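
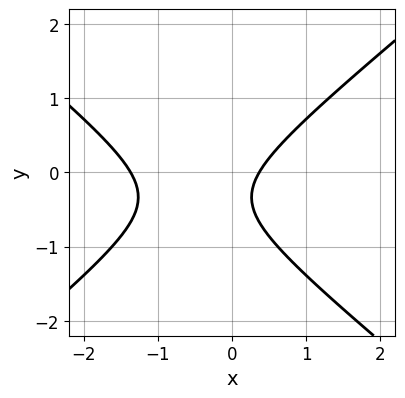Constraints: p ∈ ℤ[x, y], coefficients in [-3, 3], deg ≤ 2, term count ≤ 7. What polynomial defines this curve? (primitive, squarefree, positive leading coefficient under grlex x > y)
2*x^2 - 3*y^2 + 2*x - 2*y - 1

First, deg p = 2. A generic line meets the curve in up to 2 points.
Then, from the visible intercepts: the curve avoids every integer y-axis point in the box.
Finally, these observations pin down the coefficients.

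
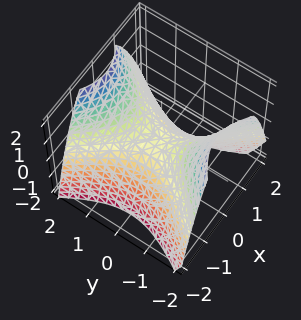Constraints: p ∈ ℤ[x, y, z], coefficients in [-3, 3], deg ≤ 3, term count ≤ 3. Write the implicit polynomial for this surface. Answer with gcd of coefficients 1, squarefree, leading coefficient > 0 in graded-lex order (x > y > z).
3*x^2 - 2*y^2 + 3*z

First, degree: a saddle surface; a quadric, so deg p = 2.
Next, symmetries: it's symmetric under x → −x, forcing even powers of x; mirror symmetry y ↦ −y ⇒ only even powers of y.
Next, against the integer gridlines: it meets the x-axis at x = 0 (among the integer gridlines); it crosses the y-axis at the gridline y = 0; it crosses the z-axis at the gridline z = 0.
Finally, together with the visible shape, these determine p as stated.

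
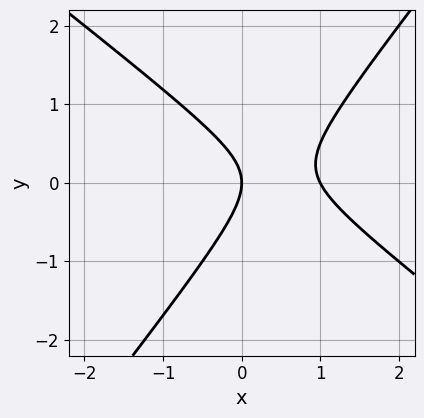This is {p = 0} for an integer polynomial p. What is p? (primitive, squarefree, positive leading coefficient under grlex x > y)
First, degree: no degree-1 curve has this shape, so deg p = 2.
Next, from the visible intercepts: it meets the y-axis at y = 0 (among the integer gridlines); among the integer gridlines, it crosses the x-axis at x ∈ {0, 1}.
Finally, the integer polynomial consistent with all of this is the stated p.

2*x^2 + x*y - 2*y^2 - 2*x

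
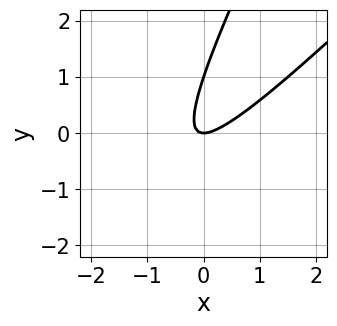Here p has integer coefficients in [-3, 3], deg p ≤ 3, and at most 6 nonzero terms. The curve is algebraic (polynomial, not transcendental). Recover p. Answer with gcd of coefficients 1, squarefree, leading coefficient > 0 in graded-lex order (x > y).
deg p = 2. A generic line meets the curve in up to 2 points.
From the axis intercepts and sections: the y-axis gridline crossings are at y ∈ {0, 1}; one x-axis crossing is at x = 0.
These observations pin down the coefficients.

2*x^2 - 3*x*y + y^2 - y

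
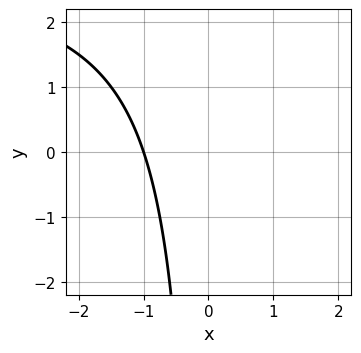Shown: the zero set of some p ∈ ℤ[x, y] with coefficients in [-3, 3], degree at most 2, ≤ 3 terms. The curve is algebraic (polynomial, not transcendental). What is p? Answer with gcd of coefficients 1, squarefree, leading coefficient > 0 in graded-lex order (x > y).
x*y - 3*x - 3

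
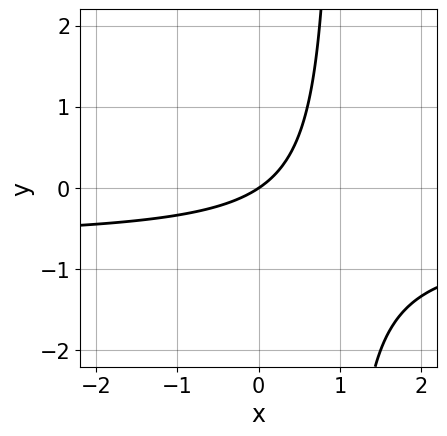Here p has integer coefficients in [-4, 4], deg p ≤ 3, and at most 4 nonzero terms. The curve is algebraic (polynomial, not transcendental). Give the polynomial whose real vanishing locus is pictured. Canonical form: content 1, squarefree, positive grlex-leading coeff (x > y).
1. deg p = 2. No degree-1 curve has this shape.
2. Observable constraints: it meets the x-axis at x = 0 (among the integer gridlines); it meets the y-axis at y = 0 (among the integer gridlines).
3. Matching integer coefficients to the picture gives p.

3*x*y + 2*x - 3*y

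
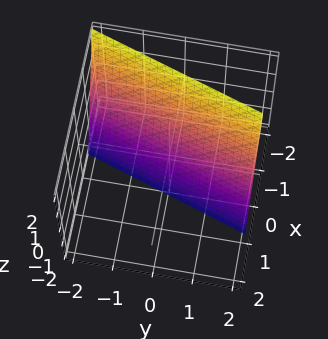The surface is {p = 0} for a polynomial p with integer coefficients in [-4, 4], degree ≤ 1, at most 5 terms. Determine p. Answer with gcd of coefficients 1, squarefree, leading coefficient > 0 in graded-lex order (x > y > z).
3*x - y + z + 2

1. The degree is 1 — every cross-section is a straight line — this is a plane.
2. Against the integer gridlines: it meets the y-axis at y = 2 (among the integer gridlines); one z-axis crossing is at z = -2.
3. Fitting integer coefficients to these (and the overall shape) gives p.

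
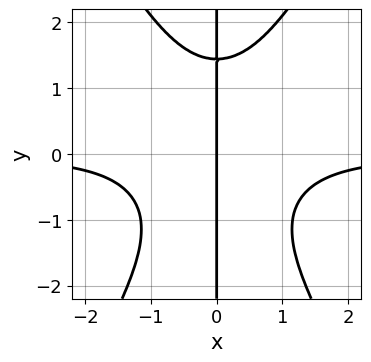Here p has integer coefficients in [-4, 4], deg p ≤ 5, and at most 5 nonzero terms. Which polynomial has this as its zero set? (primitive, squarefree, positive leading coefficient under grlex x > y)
(a) Degree: a generic line meets the curve in up to 4 points, so deg p = 4.
(b) From the visible intercepts: every point of the y-axis in the box is on the curve; one x-axis crossing is at x = 0.
(c) Solving for integer coefficients yields p as stated.

3*x^3*y - x*y^3 + 3*x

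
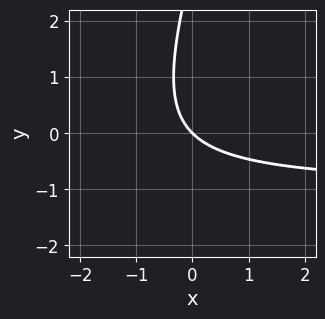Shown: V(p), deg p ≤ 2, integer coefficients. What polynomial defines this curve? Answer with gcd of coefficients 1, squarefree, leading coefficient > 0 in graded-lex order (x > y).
First, the degree is 2 — a generic line meets the curve in up to 2 points.
Then, from the axis intercepts and sections: it meets the x-axis at x = 0 (among the integer gridlines); one y-axis crossing is at y = 0.
Finally, fitting integer coefficients to these (and the overall shape) gives p.

3*x*y - y^2 + 3*x + 3*y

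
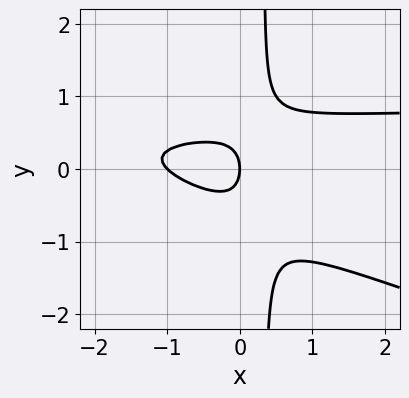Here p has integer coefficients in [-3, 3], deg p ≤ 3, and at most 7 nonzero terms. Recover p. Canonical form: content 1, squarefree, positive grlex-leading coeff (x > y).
x^2*y + 3*x*y^2 - x^2 - y^2 - x

Degree: a generic line meets the curve in up to 3 points, so deg p = 3.
From the axis intercepts and sections: among the integer gridlines, it crosses the x-axis at x ∈ {-1, 0}; it crosses the y-axis at the gridline y = 0.
Fitting integer coefficients to these (and the overall shape) gives p.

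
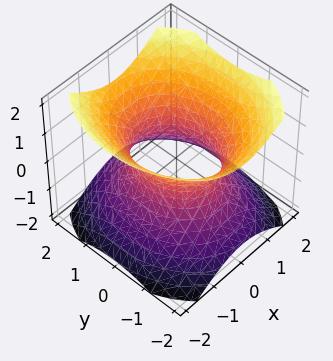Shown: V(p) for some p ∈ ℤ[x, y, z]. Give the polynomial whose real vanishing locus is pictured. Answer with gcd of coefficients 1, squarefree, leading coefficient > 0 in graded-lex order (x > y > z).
(a) deg p = 2. An hourglass — one-sheet hyperboloid; a quadric.
(b) Symmetries: it's symmetric under x → −x, forcing even powers of x; the y ↦ −y reflection is a symmetry, so y appears only in even powers; mirror symmetry z ↦ −z ⇒ only even powers of z.
(c) Checking where it meets the axes: it misses every integer gridline on the z-axis; the x-axis gridline crossings are at x ∈ {-1, 1}.
(d) Fitting integer coefficients to these (and the overall shape) gives p.

3*x^2 + 2*y^2 - 3*z^2 - 3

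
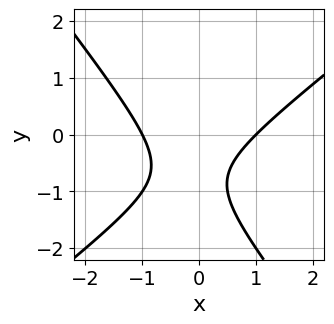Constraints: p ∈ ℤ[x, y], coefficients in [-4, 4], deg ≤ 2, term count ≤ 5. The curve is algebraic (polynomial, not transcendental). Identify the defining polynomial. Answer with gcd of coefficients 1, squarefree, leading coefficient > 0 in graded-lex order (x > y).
2*x^2 - x*y - 2*y^2 - 3*y - 2

First, degree: no degree-1 curve has this shape, so deg p = 2.
Then, observable constraints: the curve avoids every integer y-axis point in the box; the x-axis gridline crossings are at x ∈ {-1, 1}.
Finally, solving for integer coefficients yields p as stated.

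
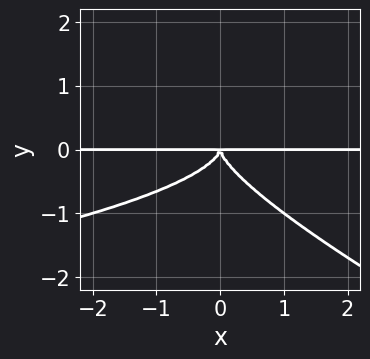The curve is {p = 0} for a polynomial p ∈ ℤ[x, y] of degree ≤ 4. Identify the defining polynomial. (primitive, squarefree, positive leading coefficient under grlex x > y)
1. Degree: no degree-3 curve has this shape, so deg p = 4.
2. Reading off the gridlines: the visible x-axis segment lies entirely on the curve.
3. Fitting integer coefficients to these (and the overall shape) gives p.

x*y^3 + 2*y^4 + x^2*y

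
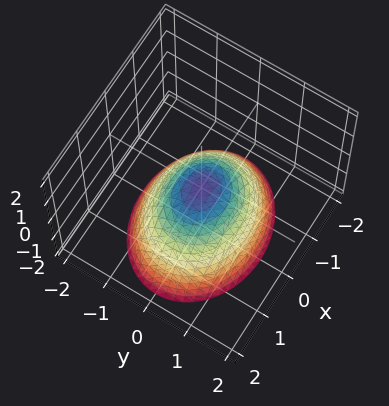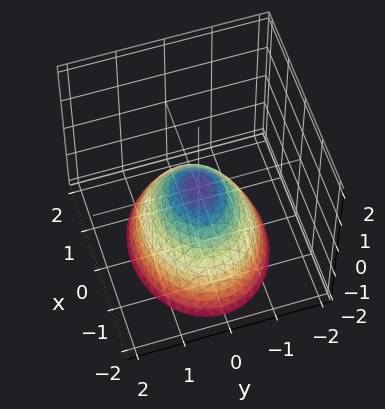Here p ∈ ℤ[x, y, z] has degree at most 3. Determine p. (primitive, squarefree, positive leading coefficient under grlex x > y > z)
1. The degree is 2 — a paraboloid; a quadric.
2. Symmetries: the x ↦ −x reflection is a symmetry, so x appears only in even powers; mirror symmetry y ↦ −y ⇒ only even powers of y.
3. Checking where it meets the axes: it crosses the y-axis at the gridline y = 0; it meets the z-axis at z = 0 (among the integer gridlines); it crosses the x-axis at the gridline x = 0.
4. Matching integer coefficients to the picture gives p.

2*x^2 + 3*y^2 + 3*z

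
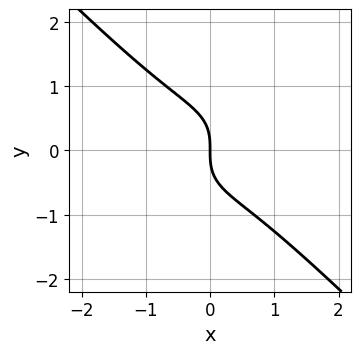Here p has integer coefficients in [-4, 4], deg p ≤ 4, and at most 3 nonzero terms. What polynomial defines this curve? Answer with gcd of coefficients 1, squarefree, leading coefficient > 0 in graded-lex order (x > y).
x^3 + y^3 + x

Degree: a generic line meets the curve in up to 3 points, so deg p = 3.
Against the integer gridlines: it crosses the y-axis at the gridline y = 0; one x-axis crossing is at x = 0.
Putting this together gives p.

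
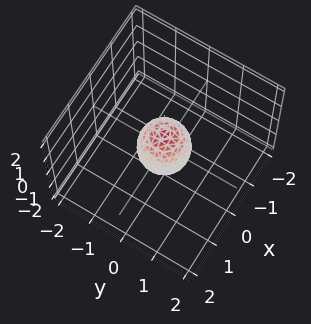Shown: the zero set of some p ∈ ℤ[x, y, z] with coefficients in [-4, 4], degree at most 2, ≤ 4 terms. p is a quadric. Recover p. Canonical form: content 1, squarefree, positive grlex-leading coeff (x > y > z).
(a) The degree is 2 — bounded and convex; a quadric.
(b) Symmetries: rotational symmetry about the z-axis ⇒ p depends on x, y only through x² + y²; it's symmetric under z → −z, forcing even powers of z.
(c) From the visible intercepts: among the integer gridlines, it crosses the z-axis at z ∈ {-1, 1}; a circular section at z = 0 has radius between 0 and 1.
(d) Assembling these constraints gives the stated polynomial.

2*x^2 + 2*y^2 + z^2 - 1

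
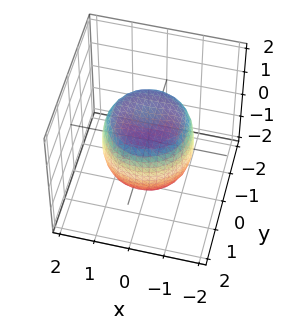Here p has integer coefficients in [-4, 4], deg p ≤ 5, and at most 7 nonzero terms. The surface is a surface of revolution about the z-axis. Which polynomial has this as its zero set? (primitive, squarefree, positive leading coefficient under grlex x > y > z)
x^4 + 2*x^2*y^2 + y^4 - x^2 - y^2 + z^2 - 1

First, degree: the shape is more complex than any degree-3 surface, so deg p = 4.
Next, symmetry: every cross-section ⟂ z is a circle, so x, y appear only via x² + y².
Next, checking where it meets the axes: a circular section at z = -1 has radius exactly 1; the z-axis gridline crossings are at z ∈ {-1, 1}.
Finally, these observations pin down the coefficients.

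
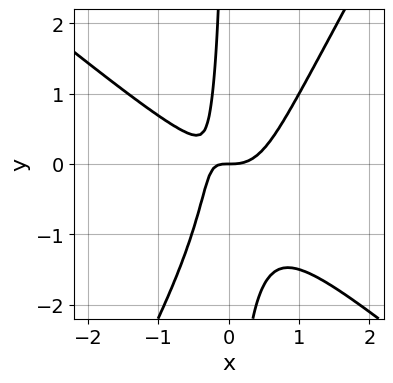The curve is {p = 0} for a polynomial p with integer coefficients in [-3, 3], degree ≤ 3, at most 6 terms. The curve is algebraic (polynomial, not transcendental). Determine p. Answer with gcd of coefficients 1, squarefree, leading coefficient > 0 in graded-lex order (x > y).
1. deg p = 3. The shape is more complex than any degree-2 curve.
2. From the axis intercepts and sections: one x-axis crossing is at x = 0; one y-axis crossing is at y = 0.
3. Matching integer coefficients to the picture gives p.

3*x^3 + 2*x^2*y - 2*x*y^2 - 2*x*y - y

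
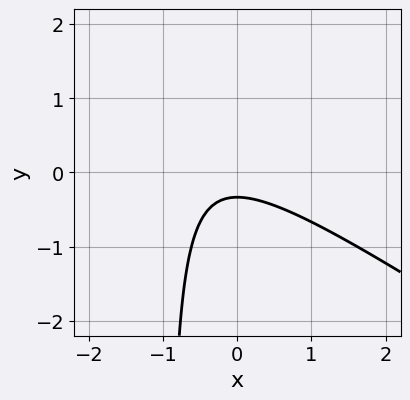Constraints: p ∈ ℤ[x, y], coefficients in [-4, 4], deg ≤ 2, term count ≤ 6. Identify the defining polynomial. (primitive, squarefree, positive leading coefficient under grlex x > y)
1. deg p = 2. A generic line meets the curve in up to 2 points.
2. From the axis intercepts and sections: no x-intercept at any integer in the box.
3. Solving for integer coefficients yields p as stated.

2*x^2 + 3*x*y + x + 3*y + 1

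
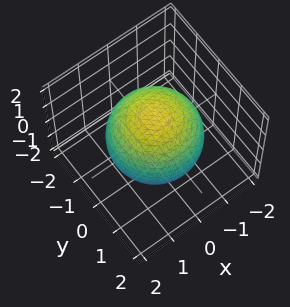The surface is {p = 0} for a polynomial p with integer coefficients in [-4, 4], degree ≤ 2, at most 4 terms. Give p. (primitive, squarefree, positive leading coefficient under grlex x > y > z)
x^2 + y^2 + z^2 - 2

The degree is 2 — a generic line meets the surface in up to 2 points.
Symmetry: the surface is invariant under rotation about z: p = q(x² + y², z).
Checking where it meets the axes: a circular section at z = -1 has radius exactly 1.
Together with the visible shape, these determine p as stated.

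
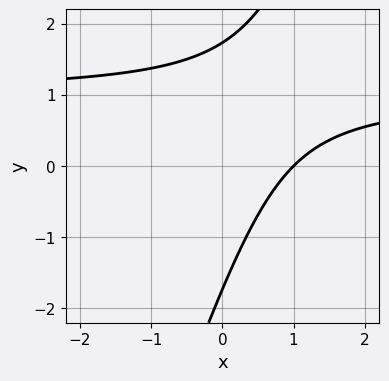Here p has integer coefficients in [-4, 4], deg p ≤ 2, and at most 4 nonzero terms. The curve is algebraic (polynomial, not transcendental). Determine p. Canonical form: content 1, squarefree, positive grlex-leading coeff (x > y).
1. The degree is 2 — a generic line meets the curve in up to 2 points.
2. Against the integer gridlines: it meets the x-axis at x = 1 (among the integer gridlines).
3. Together with the visible shape, these determine p as stated.

3*x*y - y^2 - 3*x + 3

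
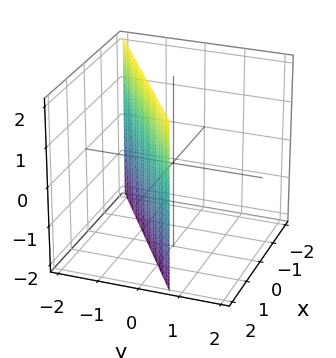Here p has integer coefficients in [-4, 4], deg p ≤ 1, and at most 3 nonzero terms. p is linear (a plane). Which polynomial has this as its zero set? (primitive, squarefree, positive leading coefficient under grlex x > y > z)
First, deg p = 1.
Next, reading off the gridlines: it misses every integer gridline on the z-axis; it crosses the x-axis at the gridline x = 1.
Finally, matching integer coefficients to the picture gives p.

2*x - 3*y - 2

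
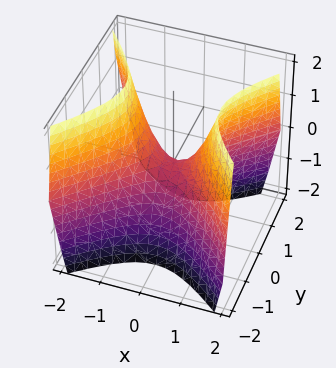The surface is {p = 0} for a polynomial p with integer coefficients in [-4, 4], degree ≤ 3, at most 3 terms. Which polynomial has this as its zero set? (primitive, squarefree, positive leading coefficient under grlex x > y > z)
3*x^2 - 3*y^2 - 2*z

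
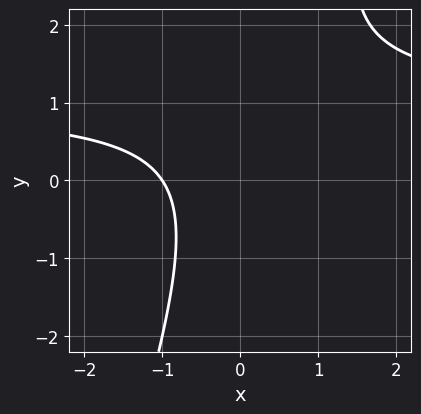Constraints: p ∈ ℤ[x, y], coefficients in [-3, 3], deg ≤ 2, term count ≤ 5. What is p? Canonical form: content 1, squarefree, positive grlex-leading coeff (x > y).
3*x*y - y^2 - 3*x + y - 3

(a) Degree: the shape is more complex than any degree-1 curve, so deg p = 2.
(b) From the visible intercepts: one x-axis crossing is at x = -1; it misses every integer gridline on the y-axis.
(c) Together with the visible shape, these determine p as stated.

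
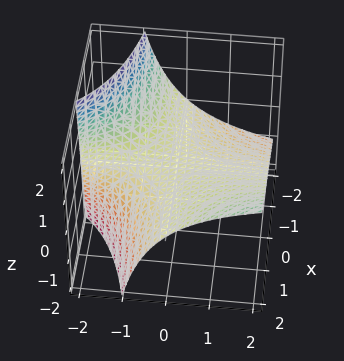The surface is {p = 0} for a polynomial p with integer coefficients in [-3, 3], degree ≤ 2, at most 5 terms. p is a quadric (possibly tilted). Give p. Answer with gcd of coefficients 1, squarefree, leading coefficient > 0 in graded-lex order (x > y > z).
First, the degree is 2 — the shape is more complex than any degree-1 surface.
Then, from the axis intercepts and sections: the visible x-axis segment lies entirely on the surface; it meets the z-axis at z = 0 (among the integer gridlines); the visible y-axis segment lies entirely on the surface.
Finally, putting this together gives p.

x*y - y*z - 2*z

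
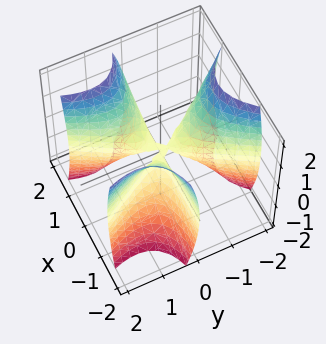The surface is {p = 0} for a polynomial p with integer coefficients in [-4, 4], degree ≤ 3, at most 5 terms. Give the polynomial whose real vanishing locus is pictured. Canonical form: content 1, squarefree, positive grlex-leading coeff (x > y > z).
3*x^2*y - y^3 - z^2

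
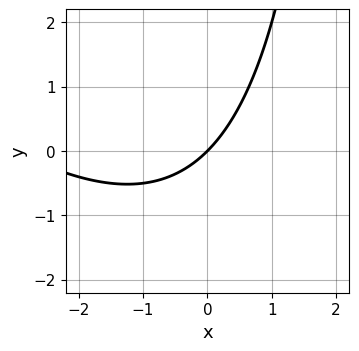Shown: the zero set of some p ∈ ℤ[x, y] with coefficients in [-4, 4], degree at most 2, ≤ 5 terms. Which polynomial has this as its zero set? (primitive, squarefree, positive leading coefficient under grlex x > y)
x^2 + x*y + 3*x - 3*y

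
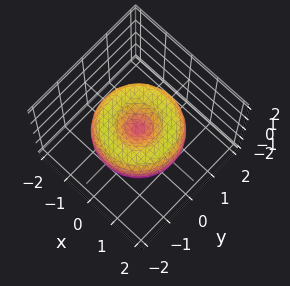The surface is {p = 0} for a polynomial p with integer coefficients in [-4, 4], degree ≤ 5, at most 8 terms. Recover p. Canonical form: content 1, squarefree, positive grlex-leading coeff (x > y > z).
(a) deg p = 4.
(b) By symmetry, the z-axis is an axis of rotation, so x and y enter only as x² + y².
(c) Against the integer gridlines: a circular section at z = 0 has radius between 1 and 2; it meets the x-axis at x = 0 (among the integer gridlines); one z-axis crossing is at z = 0; one y-axis crossing is at y = 0.
(d) The integer polynomial consistent with all of this is the stated p.

x^4 + 2*x^2*y^2 + y^4 - 2*x^2 - 2*y^2 + 2*z^2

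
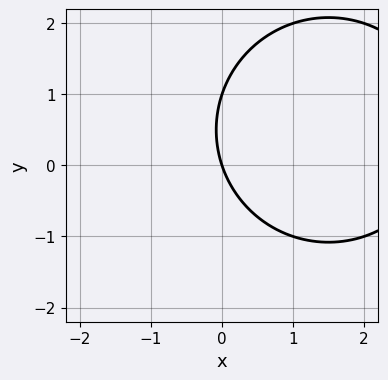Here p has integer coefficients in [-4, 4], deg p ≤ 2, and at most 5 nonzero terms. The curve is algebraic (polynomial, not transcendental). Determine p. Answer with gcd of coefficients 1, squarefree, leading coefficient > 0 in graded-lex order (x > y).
x^2 + y^2 - 3*x - y

The degree is 2 — a generic line meets the curve in up to 2 points.
Checking where it meets the axes: the y-axis gridline crossings are at y ∈ {0, 1}; it crosses the x-axis at the gridline x = 0.
Putting this together gives p.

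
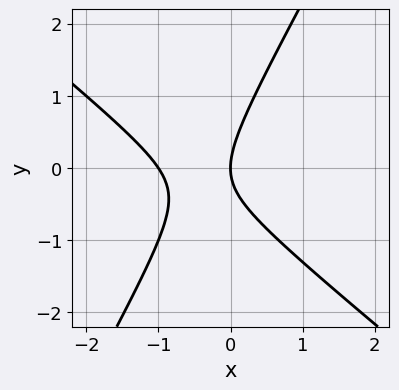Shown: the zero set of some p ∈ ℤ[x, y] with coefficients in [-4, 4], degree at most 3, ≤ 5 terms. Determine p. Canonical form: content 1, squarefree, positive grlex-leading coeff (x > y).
1. deg p = 2.
2. From the visible intercepts: the x-axis gridline crossings are at x ∈ {-1, 0}; one y-axis crossing is at y = 0.
3. Together with the visible shape, these determine p as stated.

3*x^2 + 2*x*y - 2*y^2 + 3*x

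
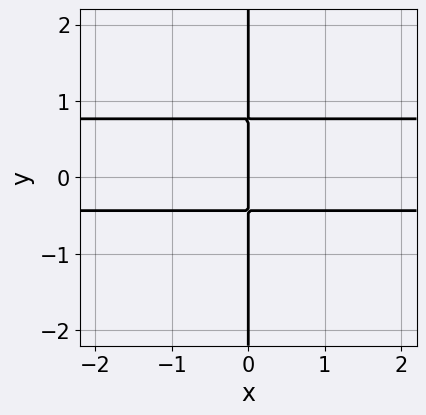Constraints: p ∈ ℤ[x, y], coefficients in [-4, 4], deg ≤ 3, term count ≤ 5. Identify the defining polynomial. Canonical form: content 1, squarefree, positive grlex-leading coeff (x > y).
3*x*y^2 - x*y - x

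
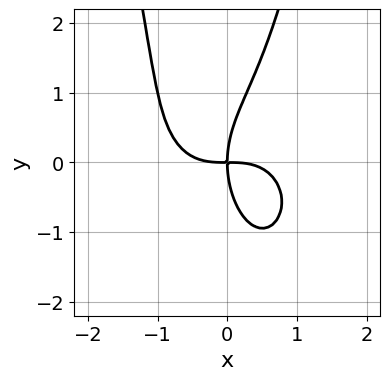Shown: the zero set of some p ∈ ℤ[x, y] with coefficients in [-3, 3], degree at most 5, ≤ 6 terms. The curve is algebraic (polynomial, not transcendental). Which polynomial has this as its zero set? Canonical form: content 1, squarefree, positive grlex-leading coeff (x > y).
2*x^4 + 2*x^2*y^2 - y^3 + 3*x*y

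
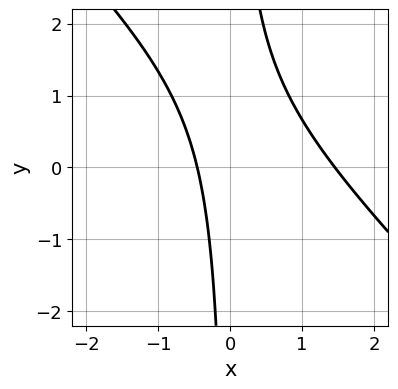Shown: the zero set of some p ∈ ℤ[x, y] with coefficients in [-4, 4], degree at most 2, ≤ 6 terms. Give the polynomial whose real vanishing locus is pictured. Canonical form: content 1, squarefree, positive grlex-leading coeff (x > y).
First, degree: a generic line meets the curve in up to 2 points, so deg p = 2.
Next, from the visible intercepts: no y-intercept at any integer in the box.
Finally, matching integer coefficients to the picture gives p.

3*x^2 + 3*x*y - 3*x - 2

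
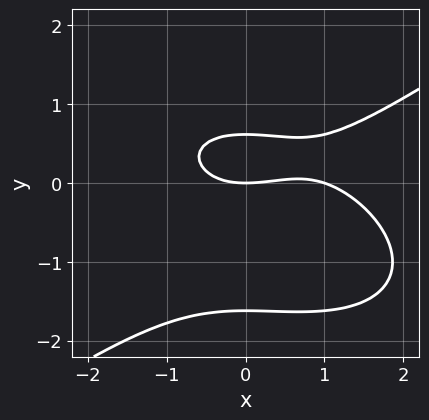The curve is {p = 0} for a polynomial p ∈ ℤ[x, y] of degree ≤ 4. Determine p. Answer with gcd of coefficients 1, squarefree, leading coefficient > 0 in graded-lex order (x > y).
x^3 - 3*y^3 - x^2 - 3*y^2 + 3*y

(a) The degree is 3 — a generic line meets the curve in up to 3 points.
(b) From the axis intercepts and sections: the x-axis gridline crossings are at x ∈ {0, 1}; one y-axis crossing is at y = 0.
(c) Fitting integer coefficients to these (and the overall shape) gives p.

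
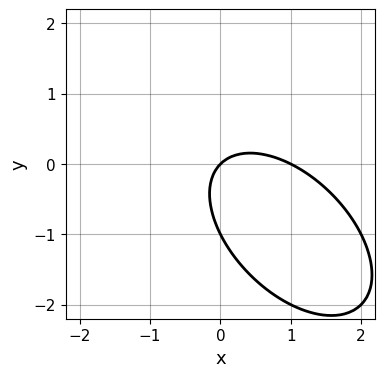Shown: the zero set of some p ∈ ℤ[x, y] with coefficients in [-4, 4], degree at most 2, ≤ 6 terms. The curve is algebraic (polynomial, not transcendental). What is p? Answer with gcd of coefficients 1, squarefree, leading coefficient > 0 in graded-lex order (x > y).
x^2 + x*y + y^2 - x + y

deg p = 2. A generic line meets the curve in up to 2 points.
Observable constraints: among the integer gridlines, it crosses the x-axis at x ∈ {0, 1}; the y-axis gridline crossings are at y ∈ {-1, 0}.
Assembling these constraints gives the stated polynomial.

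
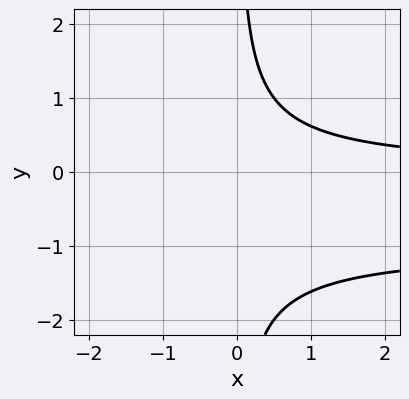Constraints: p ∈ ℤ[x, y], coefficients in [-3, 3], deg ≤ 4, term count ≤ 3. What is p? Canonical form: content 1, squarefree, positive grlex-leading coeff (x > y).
First, degree: a generic line meets the curve in up to 3 points, so deg p = 3.
Then, against the integer gridlines: no y-intercept at any integer in the box; it misses every integer gridline on the x-axis.
Finally, matching integer coefficients to the picture gives p.

x*y^2 + x*y - 1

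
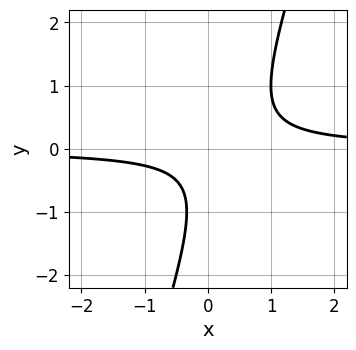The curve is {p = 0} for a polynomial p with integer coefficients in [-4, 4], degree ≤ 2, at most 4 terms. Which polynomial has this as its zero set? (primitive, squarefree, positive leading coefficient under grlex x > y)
deg p = 2. A generic line meets the curve in up to 2 points.
Checking where it meets the axes: the curve avoids every integer x-axis point in the box; it misses every integer gridline on the y-axis.
Fitting integer coefficients to these (and the overall shape) gives p.

3*x*y - y^2 - y - 1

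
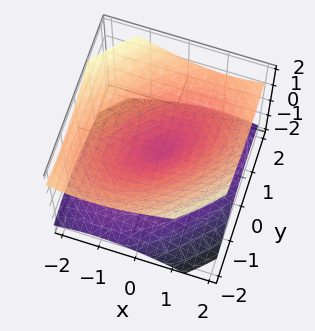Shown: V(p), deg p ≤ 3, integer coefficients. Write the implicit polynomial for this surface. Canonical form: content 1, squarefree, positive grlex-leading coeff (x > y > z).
x^2 - x*y + y^2 - 2*z^2

First, the degree is 2 — no degree-1 surface has this shape.
Next, observable constraints: one z-axis crossing is at z = 0; it crosses the y-axis at the gridline y = 0; it crosses the x-axis at the gridline x = 0.
Finally, fitting integer coefficients to these (and the overall shape) gives p.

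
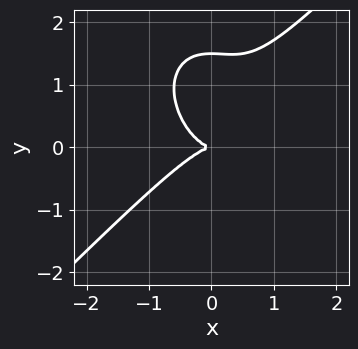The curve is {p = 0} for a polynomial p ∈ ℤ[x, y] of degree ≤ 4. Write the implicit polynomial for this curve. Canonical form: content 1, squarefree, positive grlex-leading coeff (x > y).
(a) deg p = 3.
(b) From the visible intercepts: it crosses the y-axis at the gridline y = 0; one x-axis crossing is at x = 0.
(c) Assembling these constraints gives the stated polynomial.

3*x^3 - x^2*y - 2*y^3 + 3*y^2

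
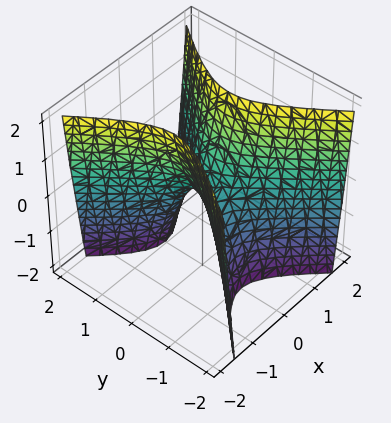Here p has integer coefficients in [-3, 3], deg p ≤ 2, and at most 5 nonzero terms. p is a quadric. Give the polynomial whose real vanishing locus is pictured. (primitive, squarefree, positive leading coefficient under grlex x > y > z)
3*x^2 - 2*y^2 - z

1. Degree: a saddle surface; a quadric, so deg p = 2.
2. Symmetries: the x ↦ −x reflection is a symmetry, so x appears only in even powers; mirror symmetry y ↦ −y ⇒ only even powers of y.
3. From the axis intercepts and sections: one z-axis crossing is at z = 0; it meets the x-axis at x = 0 (among the integer gridlines); it meets the y-axis at y = 0 (among the integer gridlines).
4. These observations pin down the coefficients.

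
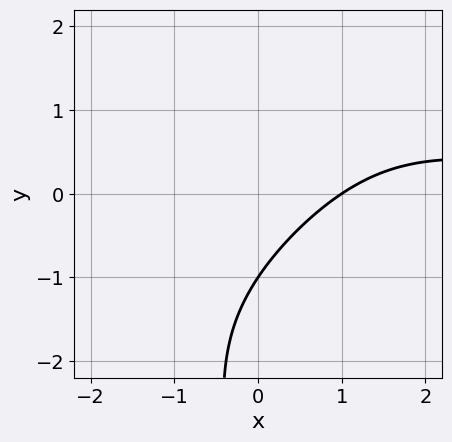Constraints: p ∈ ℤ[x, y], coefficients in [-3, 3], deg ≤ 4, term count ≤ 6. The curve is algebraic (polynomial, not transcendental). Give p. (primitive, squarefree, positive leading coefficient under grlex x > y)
x^2*y - x*y^2 - 2*x + 2*y + 2

1. deg p = 3. No degree-2 curve has this shape.
2. Against the integer gridlines: it crosses the y-axis at the gridline y = -1; it crosses the x-axis at the gridline x = 1.
3. Matching integer coefficients to the picture gives p.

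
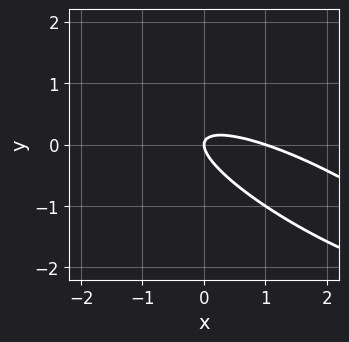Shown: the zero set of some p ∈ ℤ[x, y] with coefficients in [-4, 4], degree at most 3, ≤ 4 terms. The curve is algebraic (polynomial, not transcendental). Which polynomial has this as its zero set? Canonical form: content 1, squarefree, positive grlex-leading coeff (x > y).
x^2 + 3*x*y + 3*y^2 - x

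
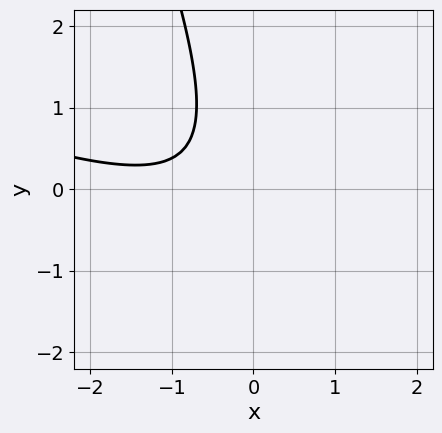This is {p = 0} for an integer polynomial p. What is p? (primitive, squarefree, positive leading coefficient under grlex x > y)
x^2 + 3*x*y + y^2 + 2*x + 2

First, the degree is 2 — a generic line meets the curve in up to 2 points.
Next, reading off the gridlines: no y-intercept at any integer in the box; no x-intercept at any integer in the box.
Finally, together with the visible shape, these determine p as stated.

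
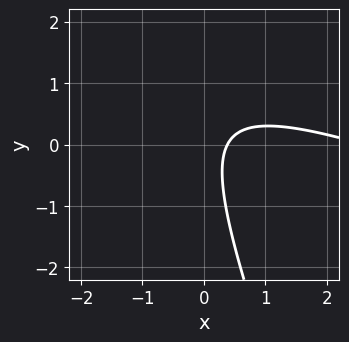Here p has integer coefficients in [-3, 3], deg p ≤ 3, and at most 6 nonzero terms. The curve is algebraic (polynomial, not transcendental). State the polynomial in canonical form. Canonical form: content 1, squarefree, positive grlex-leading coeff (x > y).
The degree is 2 — the shape is more complex than any degree-1 curve.
From the visible intercepts: the curve avoids every integer y-axis point in the box.
Assembling these constraints gives the stated polynomial.

x^2 + 3*x*y + y^2 - 3*x + 1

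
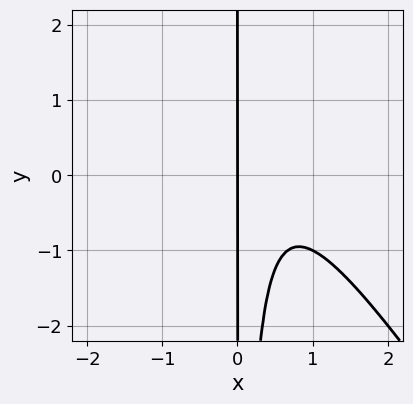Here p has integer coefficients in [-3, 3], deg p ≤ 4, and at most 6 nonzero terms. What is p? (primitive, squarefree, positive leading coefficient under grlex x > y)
3*x^3 + 2*x^2*y - 3*x^2 + 2*x

First, degree: no degree-2 curve has this shape, so deg p = 3.
Next, observable constraints: one x-axis crossing is at x = 0; every point of the y-axis in the box is on the curve.
Finally, these observations pin down the coefficients.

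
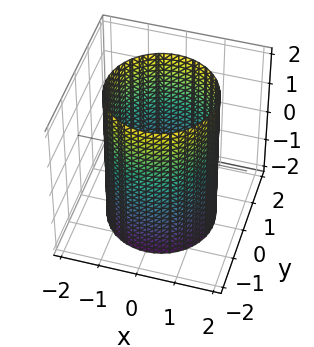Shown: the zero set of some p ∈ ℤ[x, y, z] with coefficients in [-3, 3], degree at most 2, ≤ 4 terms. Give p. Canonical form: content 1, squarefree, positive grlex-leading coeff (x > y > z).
x^2 + y^2 - 2

deg p = 2. Constant cross-section along one axis; a quadric.
Symmetries: the z ↦ −z reflection is a symmetry, so z appears only in even powers; rotational symmetry about the z-axis ⇒ p depends on x, y only through x² + y².
Checking where it meets the axes: a circular section at z = 2 has radius between 1 and 2; the surface avoids every integer z-axis point in the box.
The integer polynomial consistent with all of this is the stated p.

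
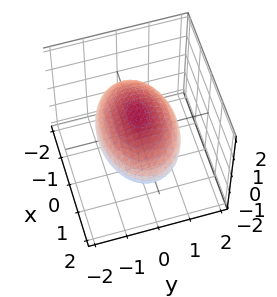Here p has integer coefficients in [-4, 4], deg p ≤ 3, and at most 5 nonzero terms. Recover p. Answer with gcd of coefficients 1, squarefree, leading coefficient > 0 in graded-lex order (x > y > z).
1. Degree: a closed, bounded, convex surface; a quadric, so deg p = 2.
2. Symmetries: the y ↦ −y reflection is a symmetry, so y appears only in even powers; mirror symmetry x ↦ −x ⇒ only even powers of x; mirror symmetry z ↦ −z ⇒ only even powers of z.
3. Against the integer gridlines: among the integer gridlines, it crosses the z-axis at z ∈ {-1, 1}.
4. Matching integer coefficients to the picture gives p.

x^2 + 2*y^2 + 3*z^2 - 3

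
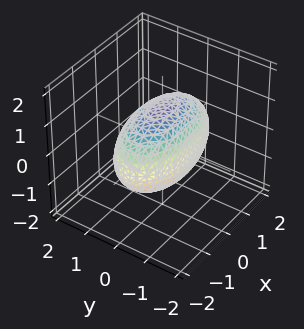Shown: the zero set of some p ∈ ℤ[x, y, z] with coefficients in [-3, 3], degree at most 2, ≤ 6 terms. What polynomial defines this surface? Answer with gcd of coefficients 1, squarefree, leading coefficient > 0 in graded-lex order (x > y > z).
x^2 + 3*y^2 + 2*z^2 - 3

The degree is 2 — bounded and convex; a quadric.
Symmetries: mirror symmetry y ↦ −y ⇒ only even powers of y; mirror symmetry z ↦ −z ⇒ only even powers of z; mirror symmetry x ↦ −x ⇒ only even powers of x.
Checking where it meets the axes: the y-axis gridline crossings are at y ∈ {-1, 1}.
The integer polynomial consistent with all of this is the stated p.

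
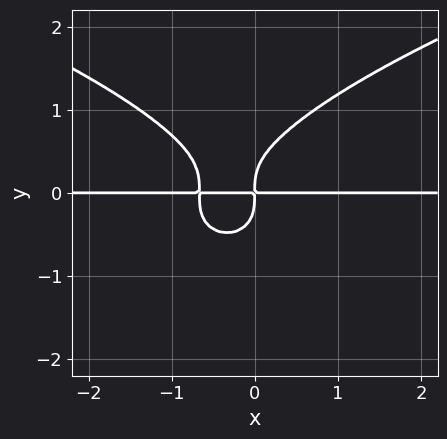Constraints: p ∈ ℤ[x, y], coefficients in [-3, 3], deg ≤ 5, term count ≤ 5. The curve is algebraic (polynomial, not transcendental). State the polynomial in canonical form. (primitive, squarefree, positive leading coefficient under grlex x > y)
3*y^4 - 3*x^2*y - 2*x*y

(a) Degree: a generic line meets the curve in up to 4 points, so deg p = 4.
(b) From the axis intercepts and sections: every point of the x-axis in the box is on the curve.
(c) Putting this together gives p.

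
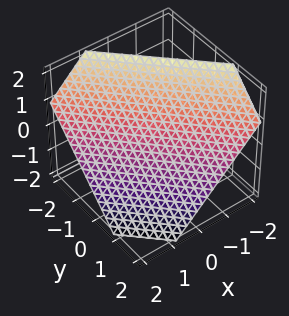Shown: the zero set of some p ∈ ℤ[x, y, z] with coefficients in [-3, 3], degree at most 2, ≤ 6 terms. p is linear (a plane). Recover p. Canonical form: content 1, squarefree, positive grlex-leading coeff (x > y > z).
3*x + 3*y + 3*z - 2

First, deg p = 1.
Finally, the integer polynomial consistent with all of this is the stated p.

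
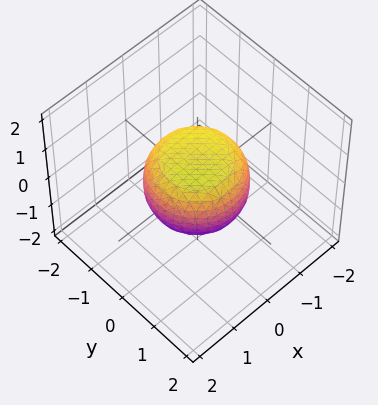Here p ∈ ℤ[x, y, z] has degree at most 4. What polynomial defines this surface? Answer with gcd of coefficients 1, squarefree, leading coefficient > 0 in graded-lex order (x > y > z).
2*x^4 + 4*x^2*y^2 + 2*y^4 - x^2 - y^2 + 3*z^2 - 2

deg p = 4. A generic line meets the surface in up to 4 points.
Symmetries: rotational symmetry about the z-axis ⇒ p depends on x, y only through x² + y².
From the axis intercepts and sections: a circular section at z = 0 has radius between 1 and 2.
Fitting integer coefficients to these (and the overall shape) gives p.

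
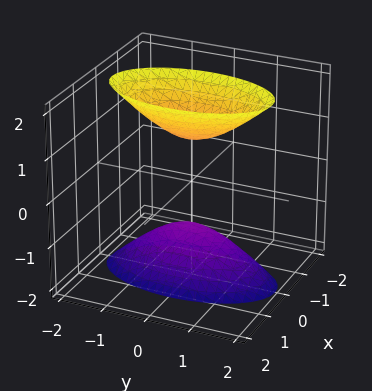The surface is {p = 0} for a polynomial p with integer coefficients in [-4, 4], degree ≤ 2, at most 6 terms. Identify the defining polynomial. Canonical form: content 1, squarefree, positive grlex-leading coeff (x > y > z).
First, the picture has 2 separate pieces. They look like related sheets of one shape, so recover p as a whole.
Then, the degree is 2 — two separate bowl-shaped sheets opening away from each other; a quadric.
Then, symmetries: it's symmetric under x → −x, forcing even powers of x; mirror symmetry z ↦ −z ⇒ only even powers of z; mirror symmetry y ↦ −y ⇒ only even powers of y.
Next, reading off the gridlines: no y-intercept at any integer in the box; it misses every integer gridline on the x-axis.
Finally, putting this together gives p. Check: (0, 0, 1) on the z-axis lies on the surface, and p(0, 0, 1) = 0. ✓

3*x^2 + y^2 - z^2 + 1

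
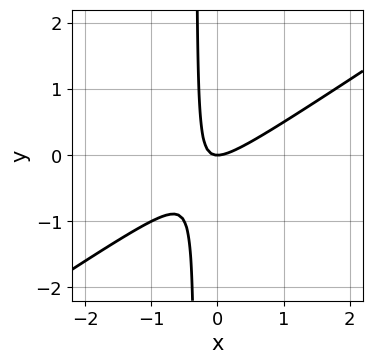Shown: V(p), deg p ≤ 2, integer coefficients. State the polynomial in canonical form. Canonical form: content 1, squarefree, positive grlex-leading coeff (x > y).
2*x^2 - 3*x*y - y

1. Degree: the shape is more complex than any degree-1 curve, so deg p = 2.
2. Reading off the gridlines: one y-axis crossing is at y = 0; it meets the x-axis at x = 0 (among the integer gridlines).
3. Together with the visible shape, these determine p as stated.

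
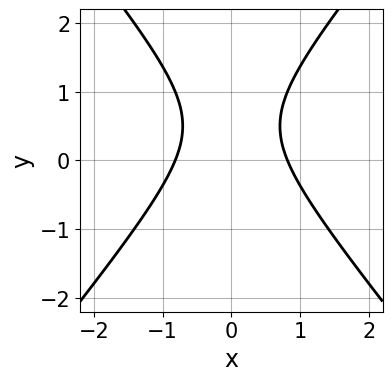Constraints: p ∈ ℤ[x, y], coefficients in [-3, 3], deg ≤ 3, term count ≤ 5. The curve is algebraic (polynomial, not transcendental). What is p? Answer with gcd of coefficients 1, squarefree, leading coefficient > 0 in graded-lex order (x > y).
3*x^2 - 2*y^2 + 2*y - 2

Degree: a generic line meets the curve in up to 2 points, so deg p = 2.
Symmetries: mirror symmetry x ↦ −x ⇒ only even powers of x.
Reading off the gridlines: no y-intercept at any integer in the box.
These observations pin down the coefficients.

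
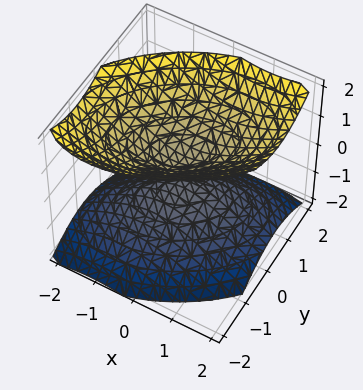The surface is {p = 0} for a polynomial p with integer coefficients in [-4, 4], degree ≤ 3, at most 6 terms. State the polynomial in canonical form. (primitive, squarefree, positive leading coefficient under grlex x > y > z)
2*x^2 - 2*x*y + 3*y^2 - 3*z^2 + 1

(a) The picture has 2 separate pieces. They look like related sheets of one shape, so recover p as a whole.
(b) Degree: the shape is more complex than any degree-1 surface, so deg p = 2.
(c) Checking where it meets the axes: it misses every integer gridline on the y-axis; it misses every integer gridline on the x-axis.
(d) Matching integer coefficients to the picture gives p.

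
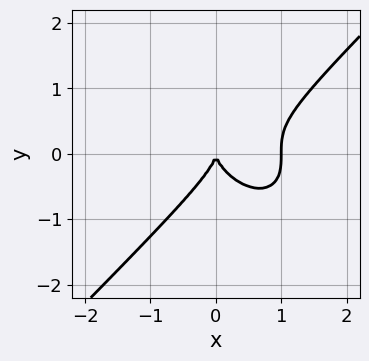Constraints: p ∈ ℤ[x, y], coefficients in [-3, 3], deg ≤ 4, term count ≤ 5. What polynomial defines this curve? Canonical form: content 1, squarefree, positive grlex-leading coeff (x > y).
x^3 - y^3 - x^2

First, the degree is 3 — a generic line meets the curve in up to 3 points.
Then, from the axis intercepts and sections: it meets the y-axis at y = 0 (among the integer gridlines); among the integer gridlines, it crosses the x-axis at x ∈ {0, 1}.
Finally, putting this together gives p.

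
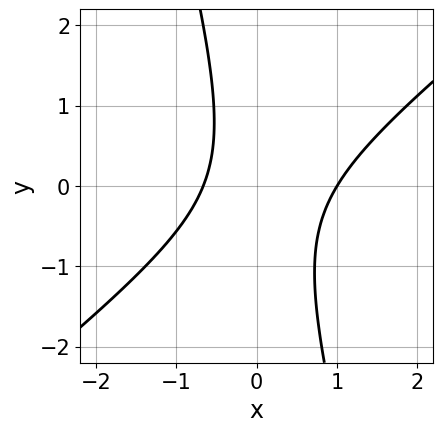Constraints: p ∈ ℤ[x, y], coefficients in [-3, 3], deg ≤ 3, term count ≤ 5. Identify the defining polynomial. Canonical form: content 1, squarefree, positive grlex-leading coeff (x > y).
3*x^2 - 3*x*y - y^2 - x - 2

First, deg p = 2.
Next, reading off the gridlines: it crosses the x-axis at the gridline x = 1; no y-intercept at any integer in the box.
Finally, putting this together gives p.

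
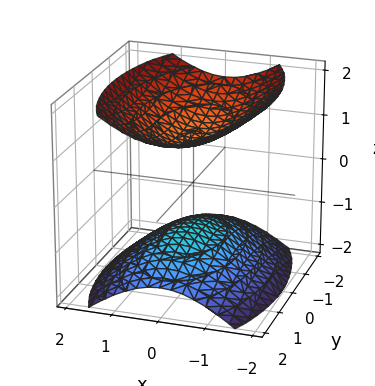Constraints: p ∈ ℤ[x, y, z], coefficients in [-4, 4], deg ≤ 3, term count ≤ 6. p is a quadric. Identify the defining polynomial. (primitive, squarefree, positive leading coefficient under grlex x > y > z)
3*x^2 + y^2 - 3*z^2 + 3

1. There are 2 components. Treating them together as one polynomial.
2. deg p = 2. Two separate bowl-shaped sheets opening away from each other; a quadric.
3. Symmetries: mirror symmetry x ↦ −x ⇒ only even powers of x; mirror symmetry z ↦ −z ⇒ only even powers of z; it's symmetric under y → −y, forcing even powers of y.
4. Observable constraints: among the integer gridlines, it crosses the z-axis at z ∈ {-1, 1}; no x-intercept at any integer in the box; it misses every integer gridline on the y-axis.
5. Putting this together gives p.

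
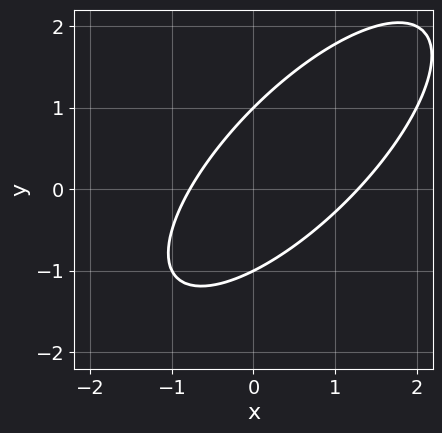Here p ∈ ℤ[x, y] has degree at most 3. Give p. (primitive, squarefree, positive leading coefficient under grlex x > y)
(a) deg p = 2.
(b) From the axis intercepts and sections: the y-axis gridline crossings are at y ∈ {-1, 1}.
(c) The integer polynomial consistent with all of this is the stated p.

2*x^2 - 3*x*y + 2*y^2 - x - 2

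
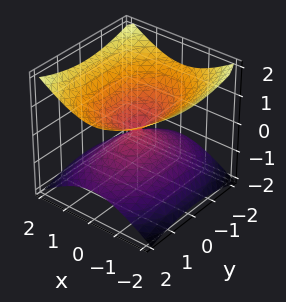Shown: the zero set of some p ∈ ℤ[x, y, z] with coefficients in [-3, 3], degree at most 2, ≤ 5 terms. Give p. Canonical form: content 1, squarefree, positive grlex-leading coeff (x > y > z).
2*x^2 + y^2 - 3*z^2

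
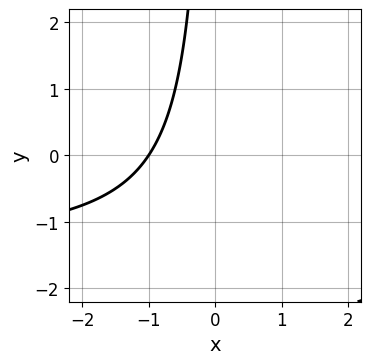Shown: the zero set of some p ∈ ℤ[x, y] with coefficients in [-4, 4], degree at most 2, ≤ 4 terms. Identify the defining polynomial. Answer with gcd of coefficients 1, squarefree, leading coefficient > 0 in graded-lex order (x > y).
2*x*y + 3*x + 3

Degree: no degree-1 curve has this shape, so deg p = 2.
Against the integer gridlines: one x-axis crossing is at x = -1; the curve avoids every integer y-axis point in the box.
Matching integer coefficients to the picture gives p.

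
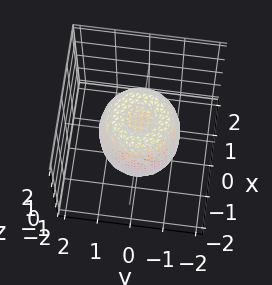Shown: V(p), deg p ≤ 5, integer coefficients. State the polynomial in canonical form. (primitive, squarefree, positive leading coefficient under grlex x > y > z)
2*x^4 + 4*x^2*y^2 + 2*y^4 - 2*x^2 - 2*y^2 + z^2 - 1

deg p = 4. No degree-3 surface has this shape.
Symmetries: rotational symmetry about the z-axis ⇒ p depends on x, y only through x² + y².
Checking where it meets the axes: among the integer gridlines, it crosses the z-axis at z ∈ {-1, 1}; a circular section at z = 1 has radius exactly 1.
The integer polynomial consistent with all of this is the stated p.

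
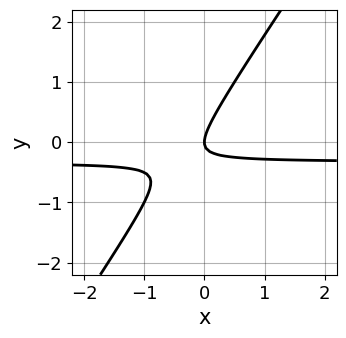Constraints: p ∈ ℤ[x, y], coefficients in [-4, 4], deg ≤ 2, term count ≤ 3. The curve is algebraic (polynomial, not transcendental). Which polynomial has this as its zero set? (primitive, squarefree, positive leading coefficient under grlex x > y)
Degree: no degree-1 curve has this shape, so deg p = 2.
Observable constraints: one y-axis crossing is at y = 0; it crosses the x-axis at the gridline x = 0.
Putting this together gives p.

3*x*y - 2*y^2 + x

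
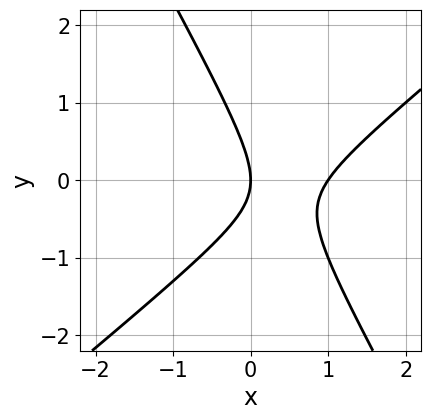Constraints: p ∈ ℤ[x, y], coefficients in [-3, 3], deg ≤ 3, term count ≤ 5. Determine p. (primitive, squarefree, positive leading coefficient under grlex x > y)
3*x^2 - 2*x*y - 2*y^2 - 3*x

deg p = 2. No degree-1 curve has this shape.
From the visible intercepts: one y-axis crossing is at y = 0; the x-axis gridline crossings are at x ∈ {0, 1}.
These observations pin down the coefficients.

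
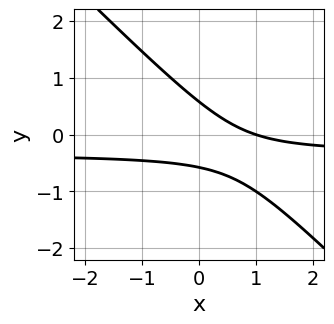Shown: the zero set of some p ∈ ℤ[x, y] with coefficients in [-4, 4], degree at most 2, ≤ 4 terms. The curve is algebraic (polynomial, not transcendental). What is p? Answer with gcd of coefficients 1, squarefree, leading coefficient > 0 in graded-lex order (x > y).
3*x*y + 3*y^2 + x - 1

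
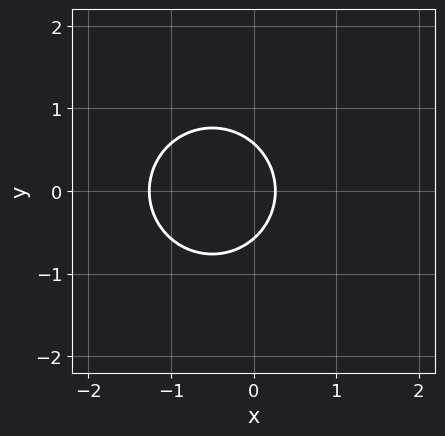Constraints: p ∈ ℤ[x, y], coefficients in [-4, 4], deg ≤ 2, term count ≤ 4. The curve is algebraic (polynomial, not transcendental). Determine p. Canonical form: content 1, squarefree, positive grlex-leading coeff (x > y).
3*x^2 + 3*y^2 + 3*x - 1

(a) Degree: no degree-1 curve has this shape, so deg p = 2.
(b) Symmetries: it's symmetric under y → −y, forcing even powers of y.
(c) Solving for integer coefficients yields p as stated.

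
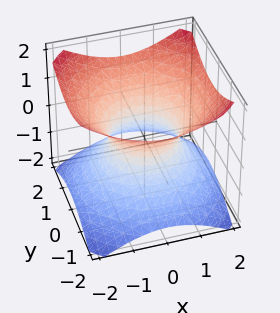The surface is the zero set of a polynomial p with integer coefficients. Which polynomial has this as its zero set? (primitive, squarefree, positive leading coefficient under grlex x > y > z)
(a) Degree: one connected sheet with a waist; a quadric, so deg p = 2.
(b) Symmetries: mirror symmetry z ↦ −z ⇒ only even powers of z; rotational symmetry about the z-axis ⇒ p depends on x, y only through x² + y².
(c) Observable constraints: the y-axis gridline crossings are at y ∈ {-1, 1}; the surface avoids every integer z-axis point in the box; a circular section at z = -1 has radius between 1 and 2; the x-axis gridline crossings are at x ∈ {-1, 1}.
(d) Assembling these constraints gives the stated polynomial.

2*x^2 + 2*y^2 - 3*z^2 - 2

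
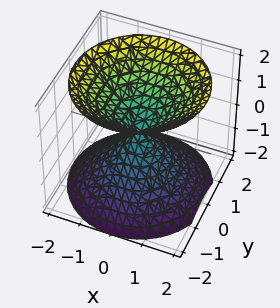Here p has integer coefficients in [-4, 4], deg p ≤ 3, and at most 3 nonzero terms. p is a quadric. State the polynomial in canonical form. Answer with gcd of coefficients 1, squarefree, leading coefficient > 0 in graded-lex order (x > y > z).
The picture has 2 separate pieces. They look like related sheets of one shape, so recover p as a whole.
deg p = 2. A double cone through the origin; a quadric.
Symmetries: the z ↦ −z reflection is a symmetry, so z appears only in even powers; the z-axis is an axis of rotation, so x and y enter only as x² + y².
Reading off the gridlines: one y-axis crossing is at y = 0; it meets the x-axis at x = 0 (among the integer gridlines).
Matching integer coefficients to the picture gives p.

x^2 + y^2 - z^2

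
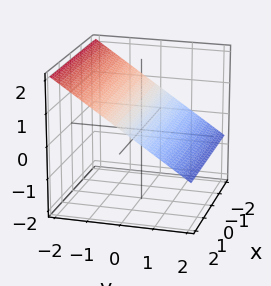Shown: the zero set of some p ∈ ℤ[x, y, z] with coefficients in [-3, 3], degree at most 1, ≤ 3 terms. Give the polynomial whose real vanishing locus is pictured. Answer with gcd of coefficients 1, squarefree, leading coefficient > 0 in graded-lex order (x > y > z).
2*y + 3*z - 2

1. The degree is 1 — every cross-section is a straight line — this is a plane.
2. Observable constraints: no x-intercept at any integer in the box; one y-axis crossing is at y = 1.
3. Matching integer coefficients to the picture gives p.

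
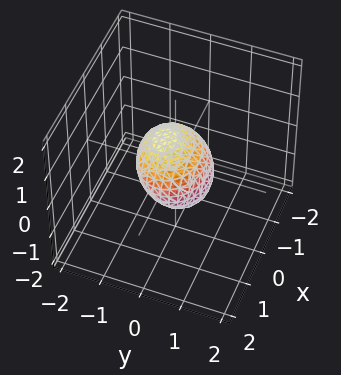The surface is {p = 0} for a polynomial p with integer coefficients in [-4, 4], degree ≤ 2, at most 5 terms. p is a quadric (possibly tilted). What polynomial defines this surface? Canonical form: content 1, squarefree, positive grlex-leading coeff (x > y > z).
(a) The degree is 2 — a generic line meets the surface in up to 2 points.
(b) Against the integer gridlines: the x-axis gridline crossings are at x ∈ {-1, 1}.
(c) These observations pin down the coefficients.

2*x^2 + 3*y^2 + 2*y*z + 3*z^2 - 2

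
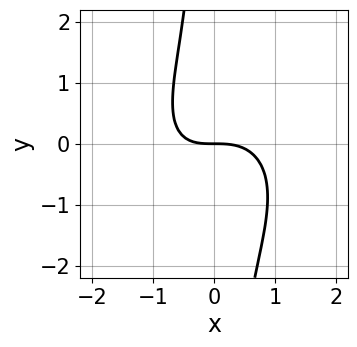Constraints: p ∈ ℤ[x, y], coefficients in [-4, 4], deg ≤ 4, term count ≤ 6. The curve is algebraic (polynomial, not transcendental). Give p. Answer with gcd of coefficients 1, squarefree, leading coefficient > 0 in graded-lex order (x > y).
Degree: a generic line meets the curve in up to 3 points, so deg p = 3.
Observable constraints: it meets the x-axis at x = 0 (among the integer gridlines); one y-axis crossing is at y = 0.
Solving for integer coefficients yields p as stated.

2*x^3 - x^2*y + 2*x*y^2 + x*y + 3*y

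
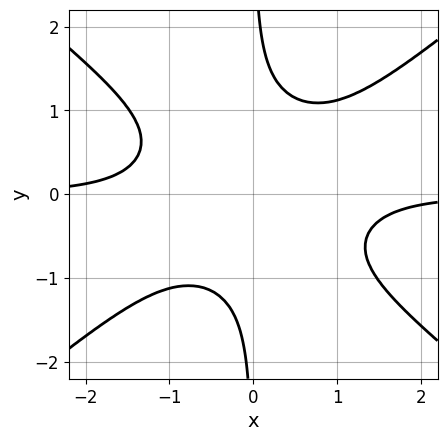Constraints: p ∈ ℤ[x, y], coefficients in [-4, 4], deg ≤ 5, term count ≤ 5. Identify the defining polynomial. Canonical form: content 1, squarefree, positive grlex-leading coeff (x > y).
2*x^3*y - 3*x*y^3 + 2

First, degree: the shape is more complex than any degree-3 curve, so deg p = 4.
Then, against the integer gridlines: no x-intercept at any integer in the box; it misses every integer gridline on the y-axis.
Finally, solving for integer coefficients yields p as stated.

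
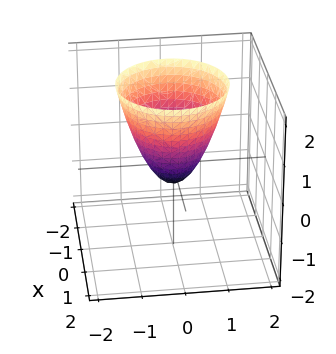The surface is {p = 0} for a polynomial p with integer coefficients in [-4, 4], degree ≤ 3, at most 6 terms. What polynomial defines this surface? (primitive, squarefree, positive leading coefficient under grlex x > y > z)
3*x^2 + 3*y^2 - 2*z - 1

deg p = 2. A generic line meets the surface in up to 2 points.
Symmetries: rotational symmetry about the z-axis ⇒ p depends on x, y only through x² + y².
From the axis intercepts and sections: a circular section at z = 0 has radius between 0 and 1.
The integer polynomial consistent with all of this is the stated p.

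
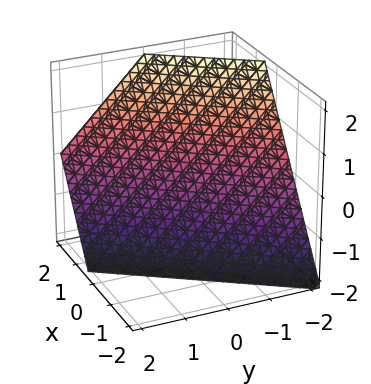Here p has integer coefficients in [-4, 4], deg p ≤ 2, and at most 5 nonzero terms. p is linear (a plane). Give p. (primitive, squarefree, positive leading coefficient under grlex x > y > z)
1. The degree is 1 — the surface is flat (a plane).
2. Observable constraints: one z-axis crossing is at z = -1; one y-axis crossing is at y = -1.
3. Assembling these constraints gives the stated polynomial.

3*x - 2*y - 2*z - 2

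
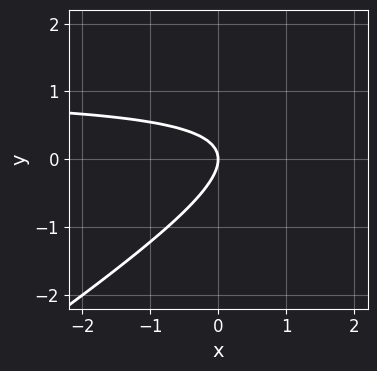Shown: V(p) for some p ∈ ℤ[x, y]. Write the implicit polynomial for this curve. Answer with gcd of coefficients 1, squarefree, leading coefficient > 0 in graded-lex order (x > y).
(a) The degree is 2 — no degree-1 curve has this shape.
(b) From the axis intercepts and sections: one y-axis crossing is at y = 0; it crosses the x-axis at the gridline x = 0.
(c) Assembling these constraints gives the stated polynomial.

2*x*y - 3*y^2 - 2*x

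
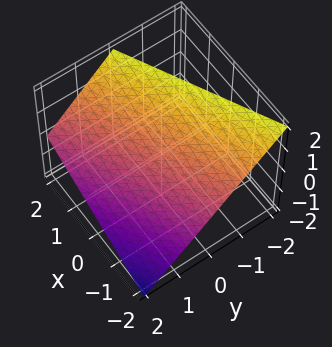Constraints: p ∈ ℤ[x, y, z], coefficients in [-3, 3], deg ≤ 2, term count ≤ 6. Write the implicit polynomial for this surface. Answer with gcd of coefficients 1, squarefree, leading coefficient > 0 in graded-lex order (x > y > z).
1. The degree is 1 — the surface is flat (a plane).
2. From the visible intercepts: it meets the x-axis at x = -2 (among the integer gridlines); one z-axis crossing is at z = 1; one y-axis crossing is at y = 1.
3. The integer polynomial consistent with all of this is the stated p.

x - 2*y - 2*z + 2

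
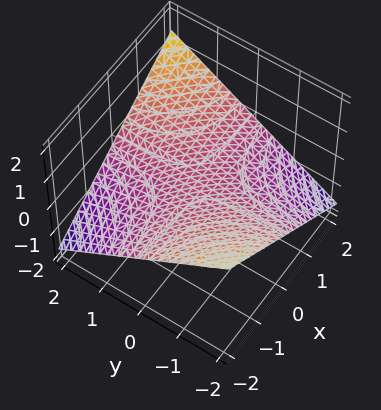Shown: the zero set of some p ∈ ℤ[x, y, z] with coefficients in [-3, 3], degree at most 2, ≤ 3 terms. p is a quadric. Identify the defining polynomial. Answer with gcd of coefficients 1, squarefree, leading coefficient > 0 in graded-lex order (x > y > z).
x*y - 3*z

The degree is 2 — a saddle surface; a quadric.
Against the integer gridlines: the visible y-axis segment lies entirely on the surface; it meets the z-axis at z = 0 (among the integer gridlines).
Fitting integer coefficients to these (and the overall shape) gives p. Check: (1, 0, 0) on the x-axis lies on the surface, and p(1, 0, 0) = 0. ✓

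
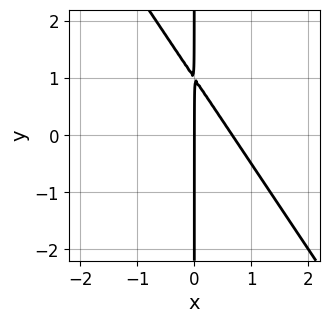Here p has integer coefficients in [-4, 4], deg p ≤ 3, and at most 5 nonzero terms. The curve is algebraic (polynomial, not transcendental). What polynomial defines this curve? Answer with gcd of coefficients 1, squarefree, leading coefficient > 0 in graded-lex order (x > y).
Degree: the shape is more complex than any degree-1 curve, so deg p = 2.
Observable constraints: it meets the x-axis at x = 0 (among the integer gridlines); every point of the y-axis in the box is on the curve.
Together with the visible shape, these determine p as stated.

3*x^2 + 2*x*y - 2*x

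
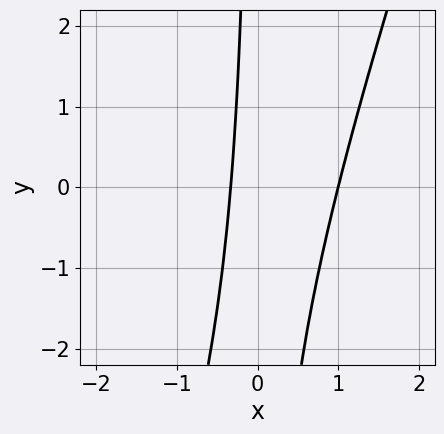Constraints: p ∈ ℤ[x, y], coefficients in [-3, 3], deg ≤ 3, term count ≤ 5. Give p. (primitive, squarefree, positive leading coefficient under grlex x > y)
Degree: no degree-1 curve has this shape, so deg p = 2.
Observable constraints: one x-axis crossing is at x = 1; the curve avoids every integer y-axis point in the box.
These observations pin down the coefficients.

3*x^2 - x*y - 2*x - 1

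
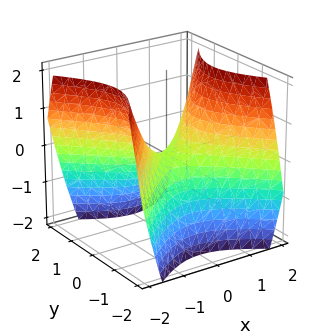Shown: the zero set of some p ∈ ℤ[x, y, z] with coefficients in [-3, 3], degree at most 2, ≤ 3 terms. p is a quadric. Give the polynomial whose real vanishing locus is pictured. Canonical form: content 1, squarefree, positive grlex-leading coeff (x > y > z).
x^2 - y^2 - z

(a) The degree is 2 — a hyperbolic paraboloid; a quadric.
(b) Symmetries: the y ↦ −y reflection is a symmetry, so y appears only in even powers; mirror symmetry x ↦ −x ⇒ only even powers of x.
(c) Reading off the gridlines: it meets the x-axis at x = 0 (among the integer gridlines); one z-axis crossing is at z = 0; one y-axis crossing is at y = 0.
(d) Matching integer coefficients to the picture gives p.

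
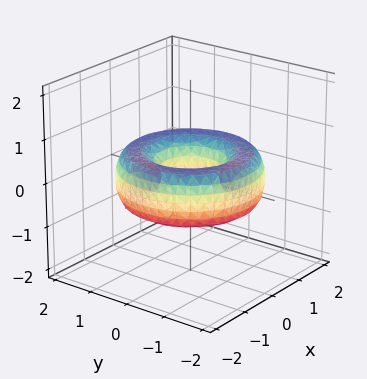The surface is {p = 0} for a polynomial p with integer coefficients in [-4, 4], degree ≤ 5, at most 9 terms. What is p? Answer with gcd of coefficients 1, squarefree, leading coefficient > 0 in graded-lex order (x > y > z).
(a) Degree: a generic line meets the surface in up to 4 points, so deg p = 4.
(b) Symmetry: the surface is invariant under rotation about z: p = q(x² + y², z).
(c) Against the integer gridlines: a circular section at z = 0 has radius between 0 and 1; the surface avoids every integer z-axis point in the box.
(d) Together with the visible shape, these determine p as stated.

x^4 + 2*x^2*y^2 + y^4 - 3*x^2 - 3*y^2 + 3*z^2 + 1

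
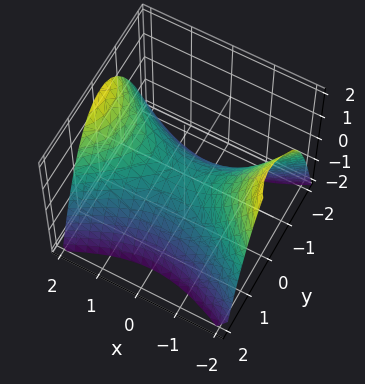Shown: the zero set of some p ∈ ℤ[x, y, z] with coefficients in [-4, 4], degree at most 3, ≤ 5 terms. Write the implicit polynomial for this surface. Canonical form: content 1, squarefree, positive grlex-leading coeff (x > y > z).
deg p = 2. A hyperbolic paraboloid; a quadric.
Symmetries: the y ↦ −y reflection is a symmetry, so y appears only in even powers; the x ↦ −x reflection is a symmetry, so x appears only in even powers.
Checking where it meets the axes: it meets the x-axis at x = 0 (among the integer gridlines); it meets the z-axis at z = 0 (among the integer gridlines); it crosses the y-axis at the gridline y = 0.
Fitting integer coefficients to these (and the overall shape) gives p.

x^2 - 2*y^2 - 2*z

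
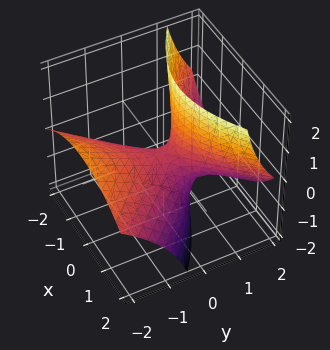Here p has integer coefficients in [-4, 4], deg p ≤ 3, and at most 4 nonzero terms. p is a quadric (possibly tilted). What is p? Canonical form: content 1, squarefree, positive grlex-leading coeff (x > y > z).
x^2 - y^2 - 2*y*z + z

First, deg p = 2. No degree-1 surface has this shape.
Then, from the visible intercepts: one z-axis crossing is at z = 0; it meets the x-axis at x = 0 (among the integer gridlines); it meets the y-axis at y = 0 (among the integer gridlines).
Finally, solving for integer coefficients yields p as stated.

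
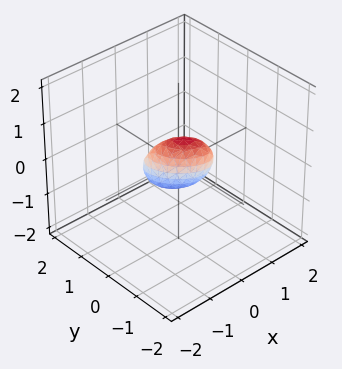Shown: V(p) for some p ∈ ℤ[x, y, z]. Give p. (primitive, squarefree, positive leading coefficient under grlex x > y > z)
3*x^2 + 3*x*y + 3*y^2 + y*z + 2*z^2 - 1

Degree: no degree-1 surface has this shape, so deg p = 2.
Matching integer coefficients to the picture gives p.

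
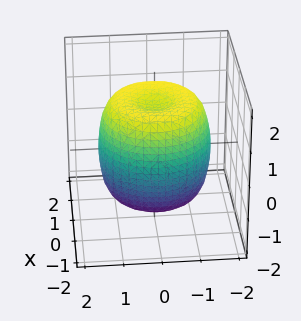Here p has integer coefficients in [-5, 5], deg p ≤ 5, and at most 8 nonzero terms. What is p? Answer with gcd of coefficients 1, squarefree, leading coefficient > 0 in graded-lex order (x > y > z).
2*x^4 + 4*x^2*y^2 + 2*y^4 - 3*x^2 - 3*y^2 + 2*z^2 - 3

1. deg p = 4.
2. Symmetries: rotational symmetry about the z-axis ⇒ p depends on x, y only through x² + y².
3. From the visible intercepts: a circular section at z = 0 has radius between 1 and 2.
4. Fitting integer coefficients to these (and the overall shape) gives p.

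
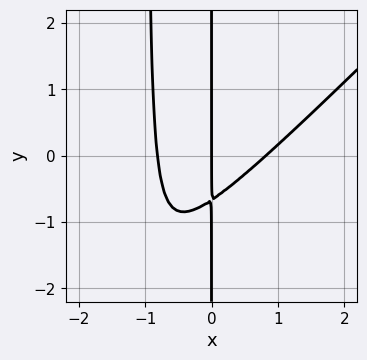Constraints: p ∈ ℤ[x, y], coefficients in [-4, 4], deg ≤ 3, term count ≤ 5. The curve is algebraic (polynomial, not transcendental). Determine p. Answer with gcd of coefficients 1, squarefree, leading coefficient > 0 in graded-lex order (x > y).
(a) Degree: a generic line meets the curve in up to 3 points, so deg p = 3.
(b) From the visible intercepts: the visible y-axis segment lies entirely on the curve; it meets the x-axis at x = 0 (among the integer gridlines).
(c) Matching integer coefficients to the picture gives p.

3*x^3 - 3*x^2*y - 3*x*y - 2*x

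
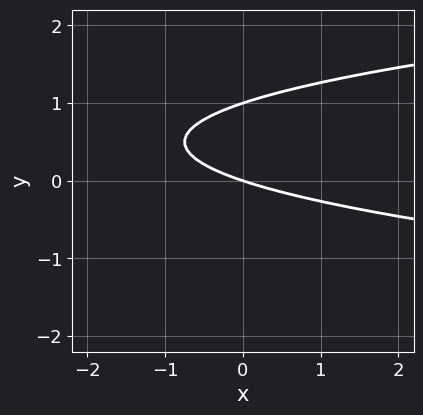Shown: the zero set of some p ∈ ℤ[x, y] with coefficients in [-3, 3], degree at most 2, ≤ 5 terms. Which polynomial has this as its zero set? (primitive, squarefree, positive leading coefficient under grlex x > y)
deg p = 2. A generic line meets the curve in up to 2 points.
From the visible intercepts: one x-axis crossing is at x = 0; the y-axis gridline crossings are at y ∈ {0, 1}.
Putting this together gives p.

3*y^2 - x - 3*y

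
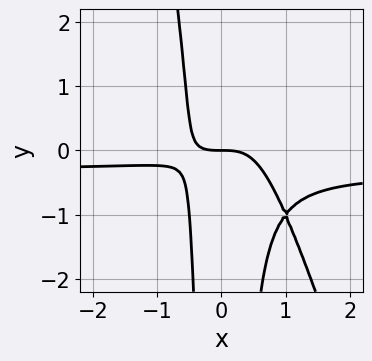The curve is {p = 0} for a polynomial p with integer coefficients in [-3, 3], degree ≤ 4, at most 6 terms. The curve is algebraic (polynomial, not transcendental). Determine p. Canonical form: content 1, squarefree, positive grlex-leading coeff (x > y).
1. deg p = 4. A generic line meets the curve in up to 4 points.
2. Observable constraints: it meets the x-axis at x = 0 (among the integer gridlines); it crosses the y-axis at the gridline y = 0.
3. These observations pin down the coefficients.

3*x^3*y + x^2*y^2 + x^3 - 2*x^2*y + y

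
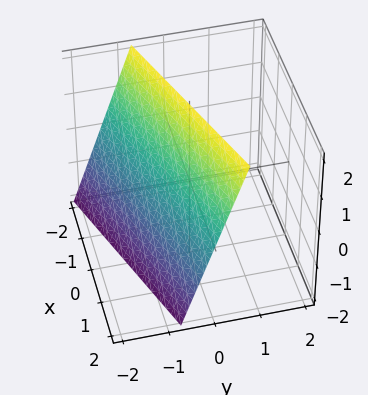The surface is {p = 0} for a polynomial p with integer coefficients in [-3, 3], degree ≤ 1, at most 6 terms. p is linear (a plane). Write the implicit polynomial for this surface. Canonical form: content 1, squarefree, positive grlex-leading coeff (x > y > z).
x - 3*y + z - 2

(a) Degree: every cross-section is a straight line — this is a plane, so deg p = 1.
(b) From the axis intercepts and sections: one x-axis crossing is at x = 2; one z-axis crossing is at z = 2.
(c) The integer polynomial consistent with all of this is the stated p.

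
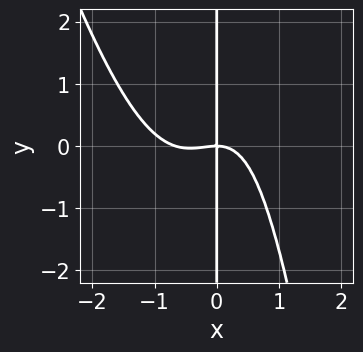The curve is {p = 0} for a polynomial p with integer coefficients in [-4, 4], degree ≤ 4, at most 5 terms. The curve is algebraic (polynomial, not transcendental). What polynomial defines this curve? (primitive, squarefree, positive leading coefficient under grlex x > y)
(a) The degree is 4 — no degree-3 curve has this shape.
(b) Observable constraints: one x-axis crossing is at x = 0; every point of the y-axis in the box is on the curve.
(c) Solving for integer coefficients yields p as stated.

3*x^4 + x^3*y + 2*x^3 - x^2*y + 3*x*y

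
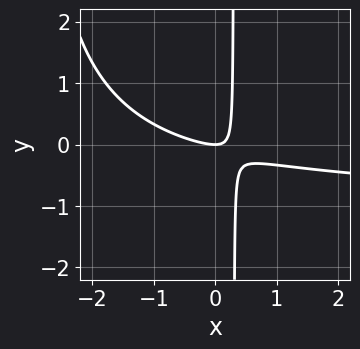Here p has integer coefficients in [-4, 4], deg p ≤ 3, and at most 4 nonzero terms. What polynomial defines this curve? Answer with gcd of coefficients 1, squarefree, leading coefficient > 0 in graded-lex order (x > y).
x^2*y + x^2 + 3*x*y - y

1. Degree: a generic line meets the curve in up to 3 points, so deg p = 3.
2. Reading off the gridlines: one y-axis crossing is at y = 0; it meets the x-axis at x = 0 (among the integer gridlines).
3. Together with the visible shape, these determine p as stated.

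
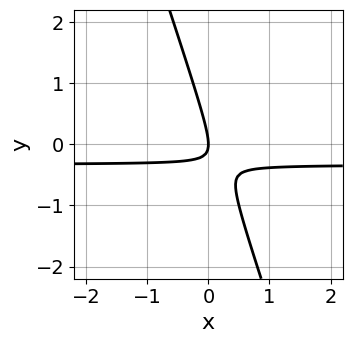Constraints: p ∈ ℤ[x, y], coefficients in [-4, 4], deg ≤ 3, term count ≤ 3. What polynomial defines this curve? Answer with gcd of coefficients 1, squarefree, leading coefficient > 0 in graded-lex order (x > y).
(a) deg p = 2. No degree-1 curve has this shape.
(b) Checking where it meets the axes: it meets the x-axis at x = 0 (among the integer gridlines); it crosses the y-axis at the gridline y = 0.
(c) Putting this together gives p.

3*x*y + y^2 + x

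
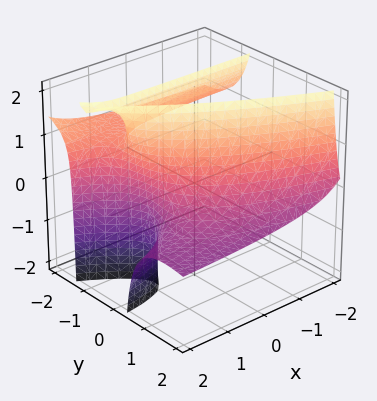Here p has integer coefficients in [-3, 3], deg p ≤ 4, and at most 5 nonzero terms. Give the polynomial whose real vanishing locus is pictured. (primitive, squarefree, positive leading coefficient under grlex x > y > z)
2*x*y*z + y^3 + 3*y^2*z + 3*x - 3

1. Degree: no degree-2 surface has this shape, so deg p = 3.
2. From the visible intercepts: it meets the x-axis at x = 1 (among the integer gridlines); no z-intercept at any integer in the box.
3. Fitting integer coefficients to these (and the overall shape) gives p.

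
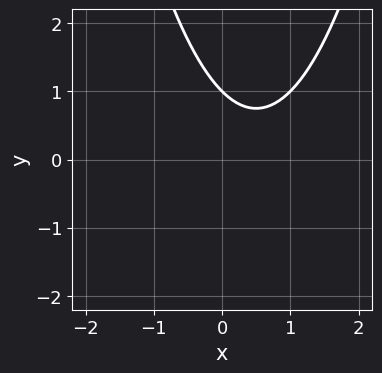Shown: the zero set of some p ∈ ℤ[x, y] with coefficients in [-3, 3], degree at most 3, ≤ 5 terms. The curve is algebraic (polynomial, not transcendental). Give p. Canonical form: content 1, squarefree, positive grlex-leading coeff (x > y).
x^2 - x - y + 1

(a) Degree: a generic line meets the curve in up to 2 points, so deg p = 2.
(b) Against the integer gridlines: it misses every integer gridline on the x-axis; it crosses the y-axis at the gridline y = 1.
(c) These observations pin down the coefficients.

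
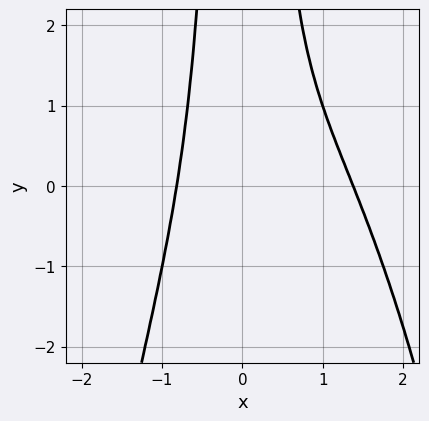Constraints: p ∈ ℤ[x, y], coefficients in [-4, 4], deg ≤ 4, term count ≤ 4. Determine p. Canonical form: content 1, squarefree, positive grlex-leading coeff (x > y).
x^4 - x^3 + x^2*y - 1

1. Degree: no degree-3 curve has this shape, so deg p = 4.
2. Checking where it meets the axes: it misses every integer gridline on the y-axis.
3. Matching integer coefficients to the picture gives p.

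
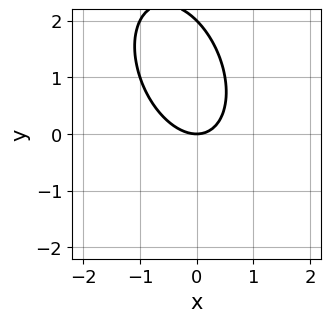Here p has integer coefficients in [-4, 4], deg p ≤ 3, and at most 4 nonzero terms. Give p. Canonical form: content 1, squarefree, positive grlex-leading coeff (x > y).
2*x^2 + x*y + y^2 - 2*y

The degree is 2 — the shape is more complex than any degree-1 curve.
Observable constraints: it crosses the x-axis at the gridline x = 0; the y-axis gridline crossings are at y ∈ {0, 2}.
Putting this together gives p.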